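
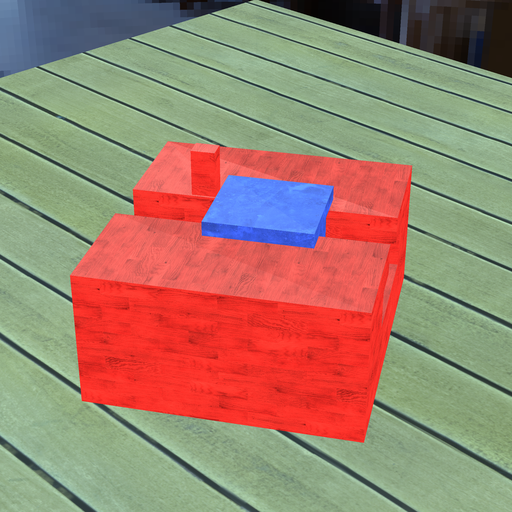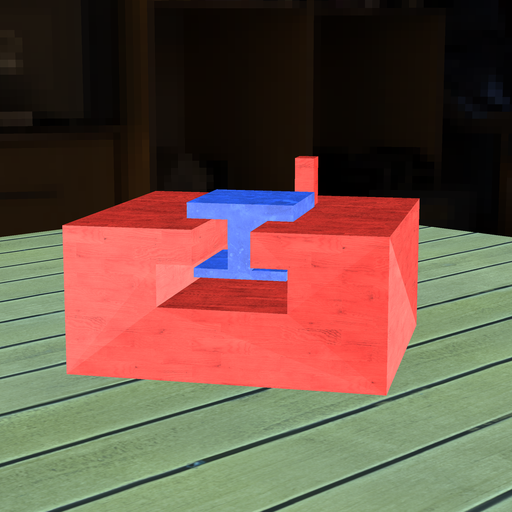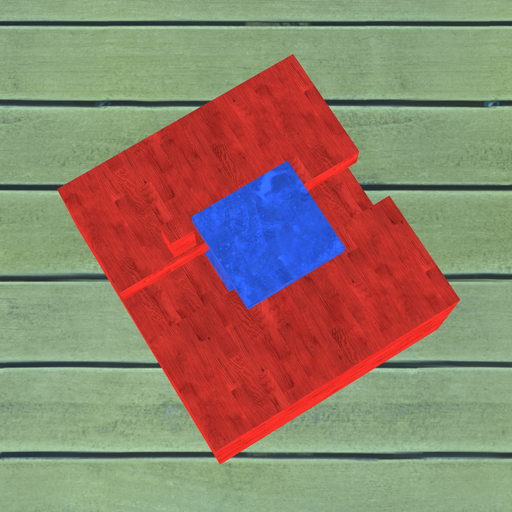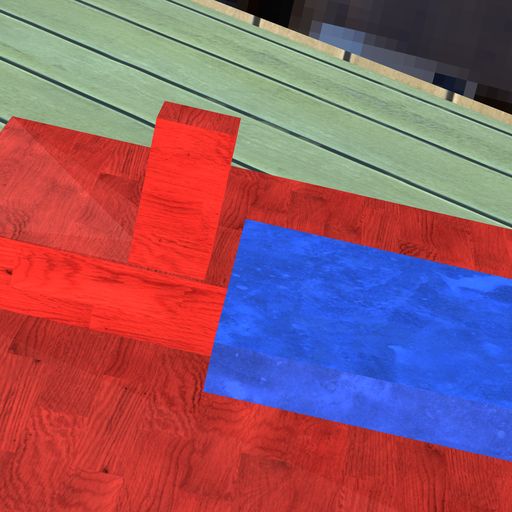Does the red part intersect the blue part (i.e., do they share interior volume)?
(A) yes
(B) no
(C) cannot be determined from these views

(B) no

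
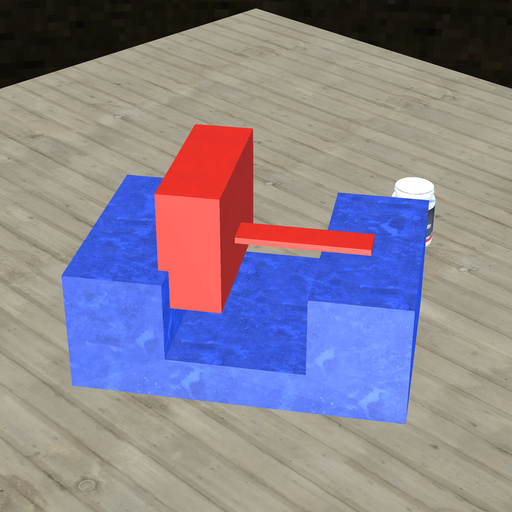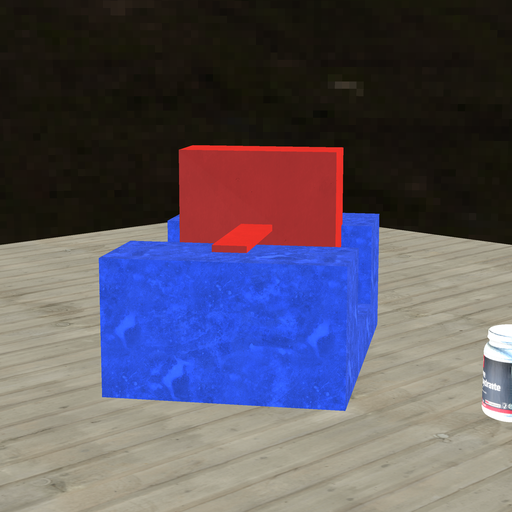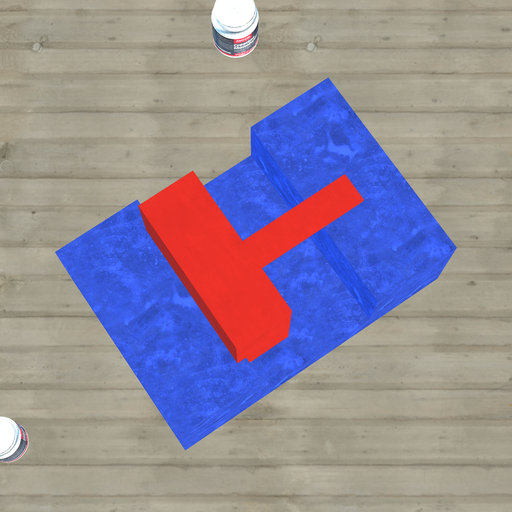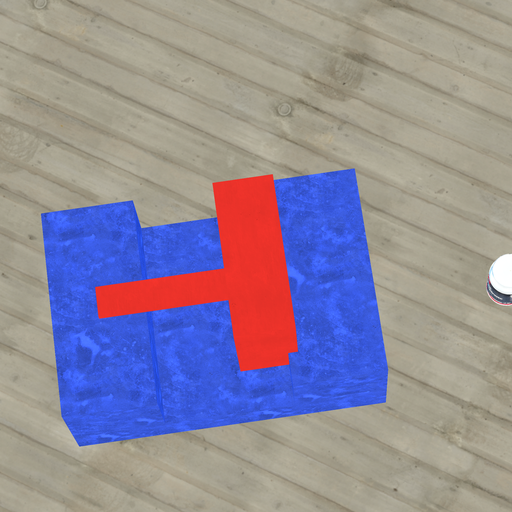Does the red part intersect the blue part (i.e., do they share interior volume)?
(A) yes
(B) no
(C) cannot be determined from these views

(A) yes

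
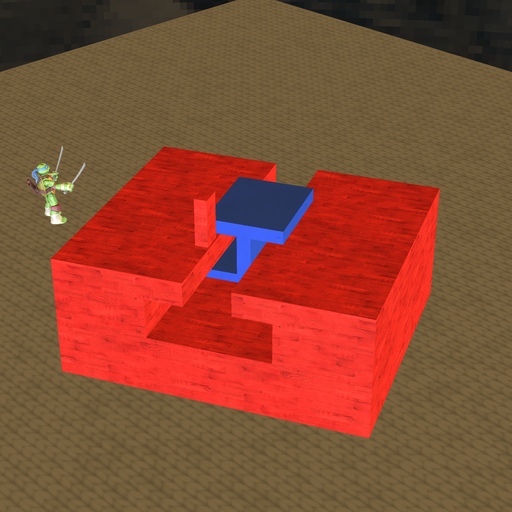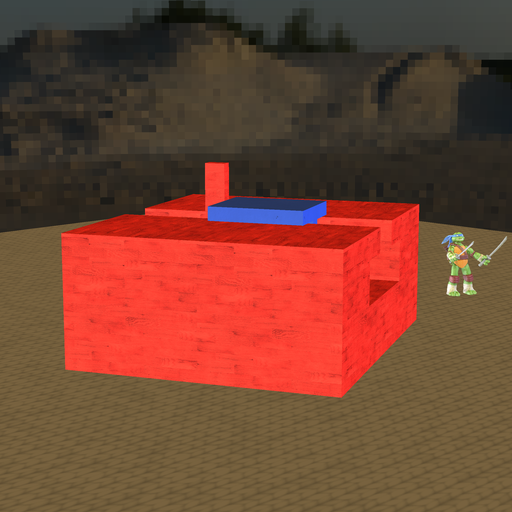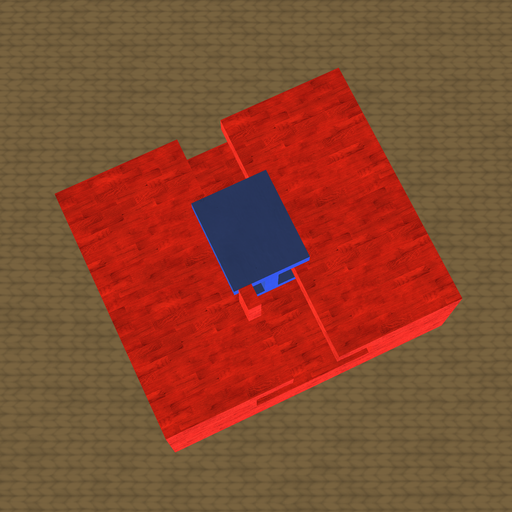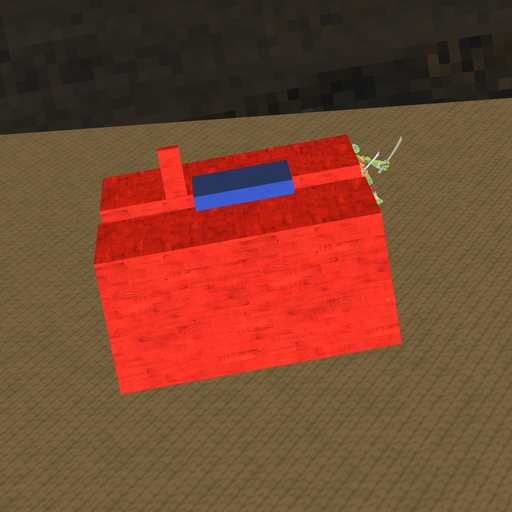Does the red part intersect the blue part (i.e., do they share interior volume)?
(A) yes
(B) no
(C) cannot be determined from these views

(B) no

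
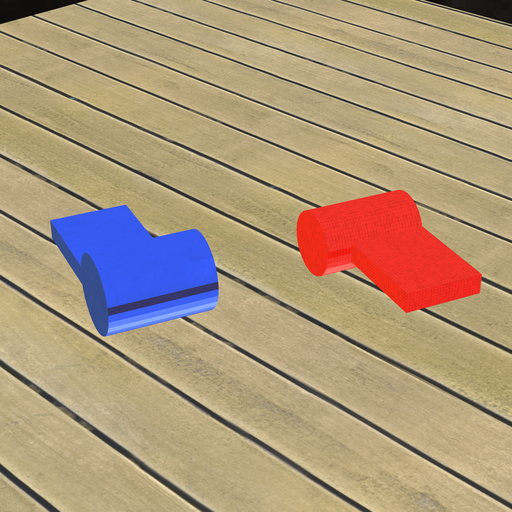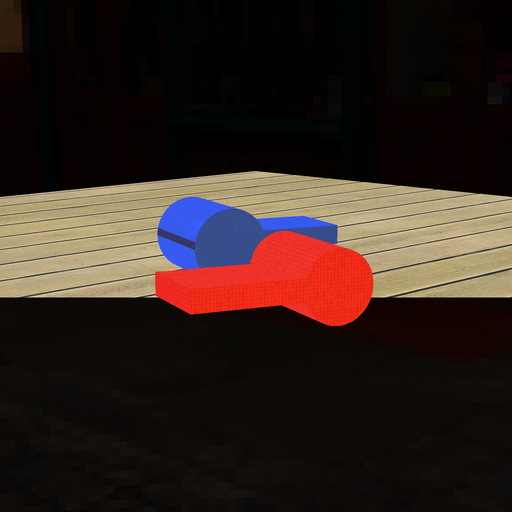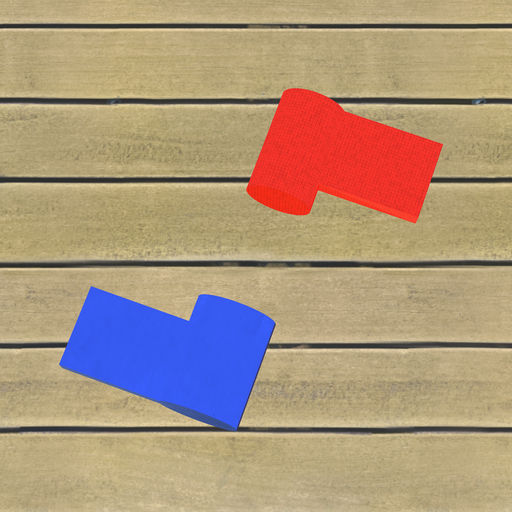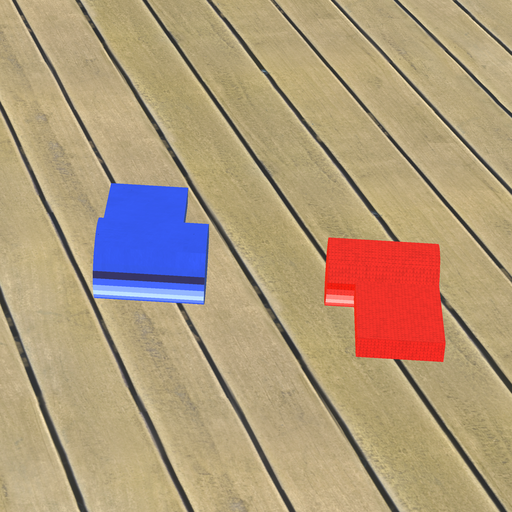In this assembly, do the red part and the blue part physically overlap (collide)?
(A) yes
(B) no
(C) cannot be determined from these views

(B) no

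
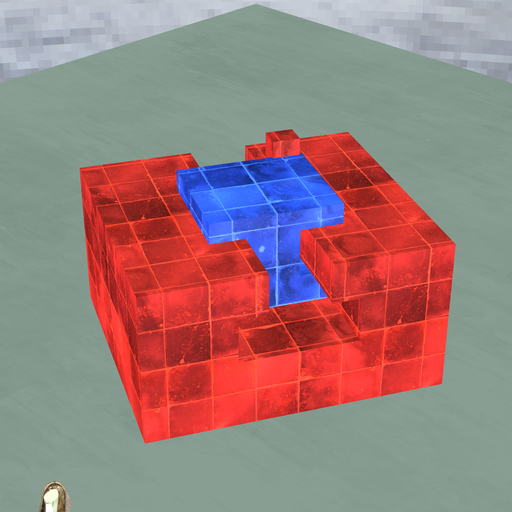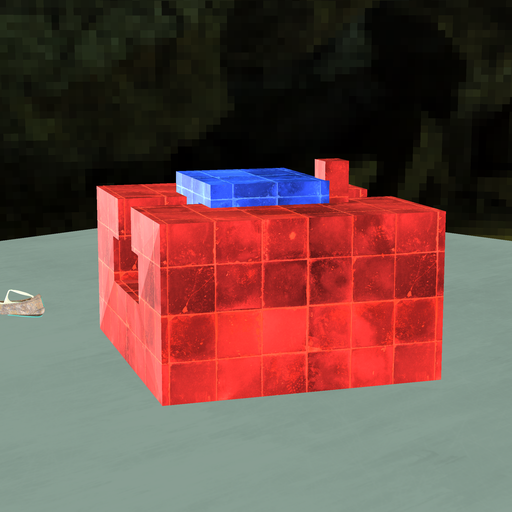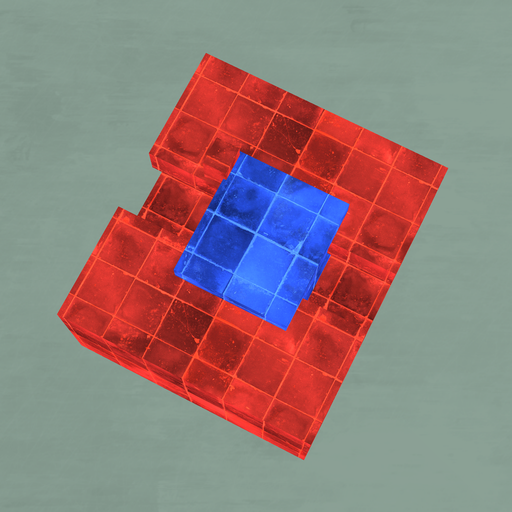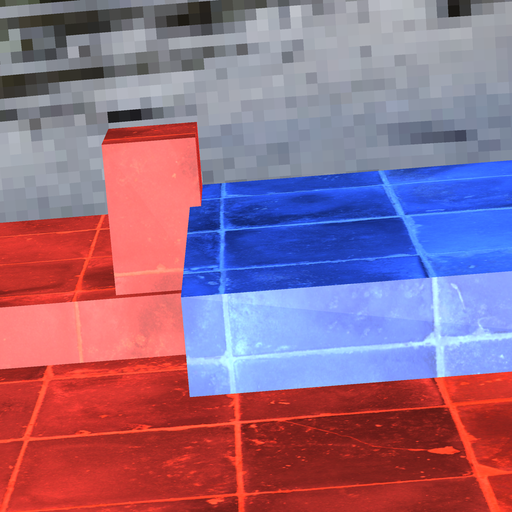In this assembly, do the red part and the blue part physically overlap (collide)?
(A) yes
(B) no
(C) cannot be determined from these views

(A) yes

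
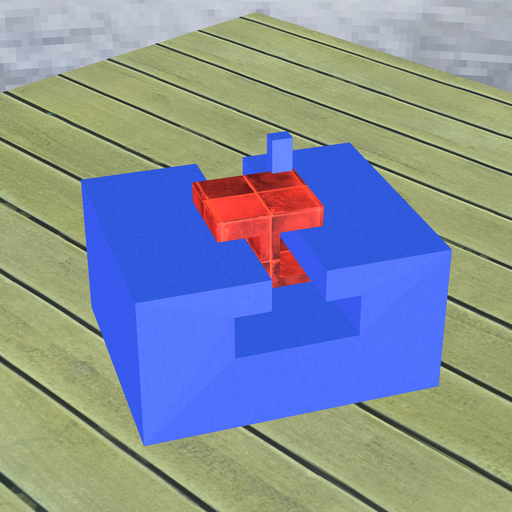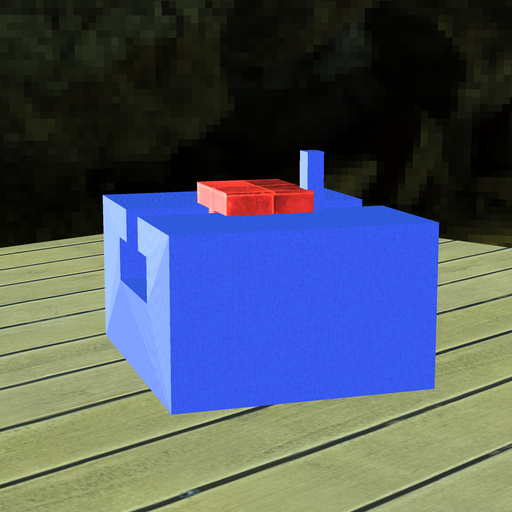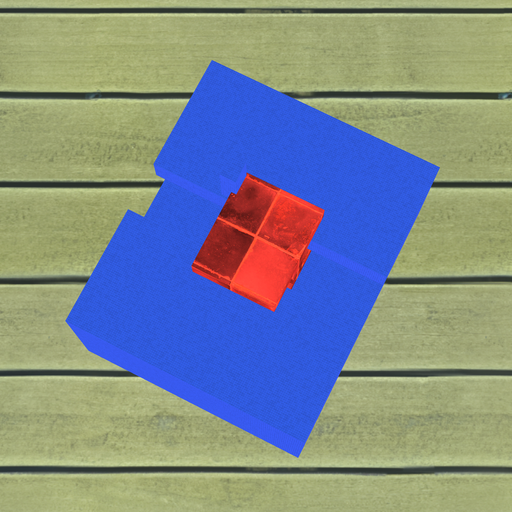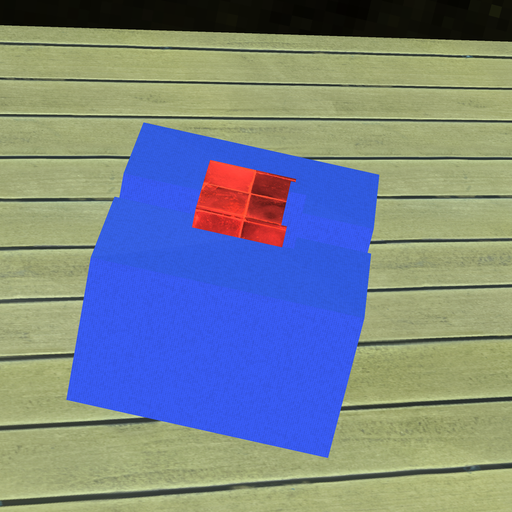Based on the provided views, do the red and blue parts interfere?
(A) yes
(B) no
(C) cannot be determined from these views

(A) yes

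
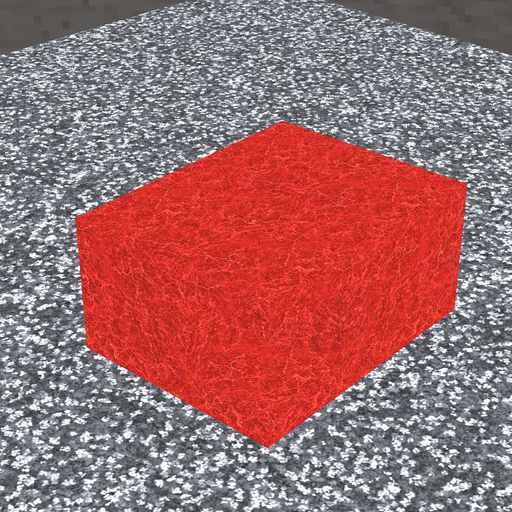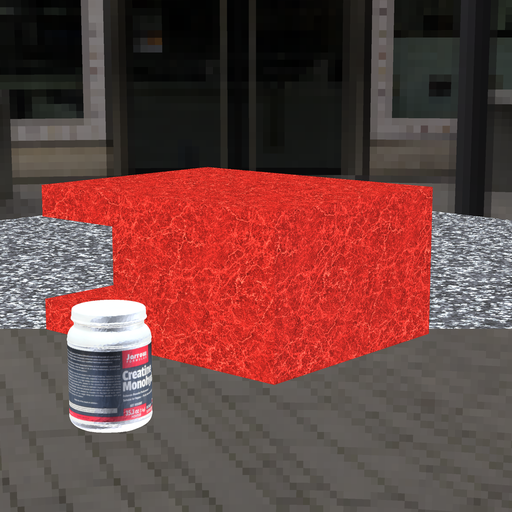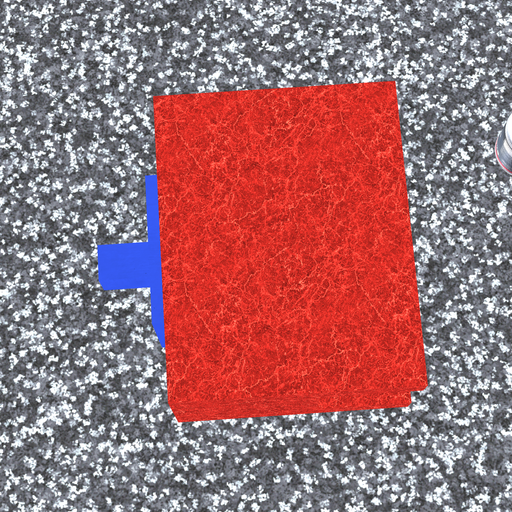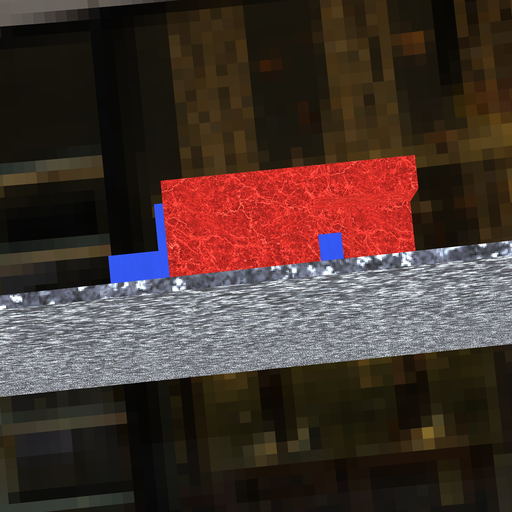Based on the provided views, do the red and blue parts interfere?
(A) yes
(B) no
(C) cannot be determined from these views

(B) no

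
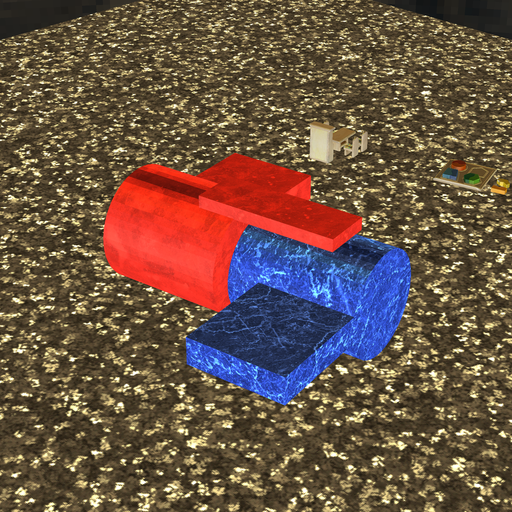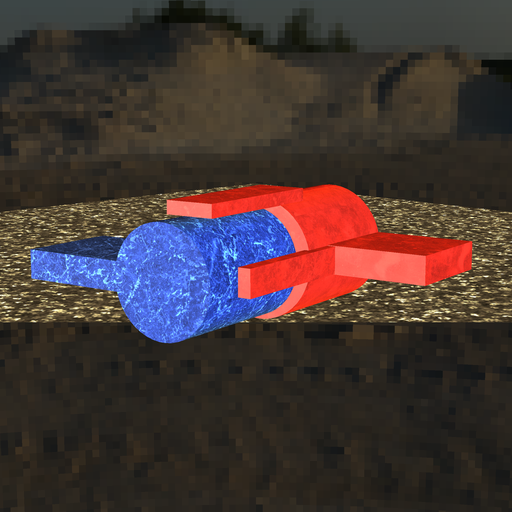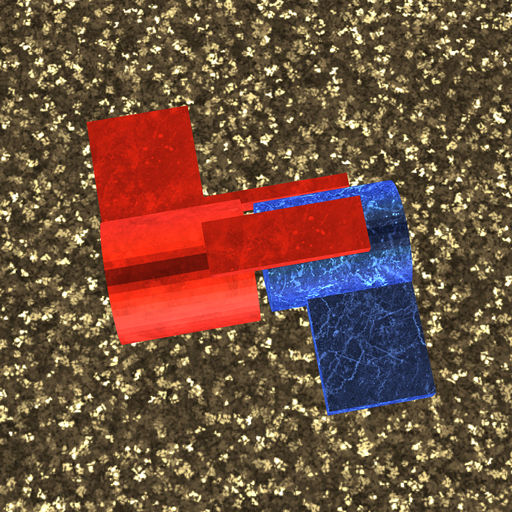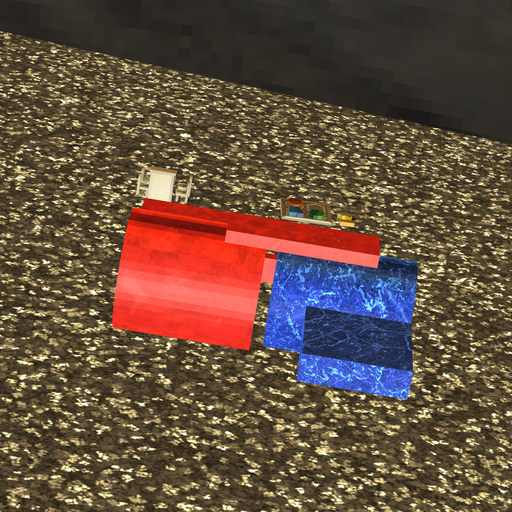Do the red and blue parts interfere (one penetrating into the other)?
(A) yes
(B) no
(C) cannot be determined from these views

(B) no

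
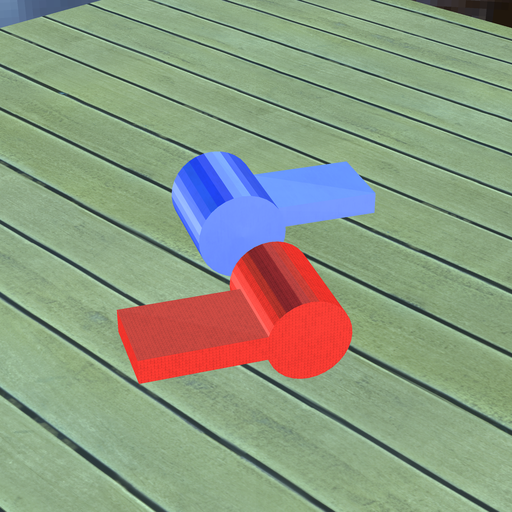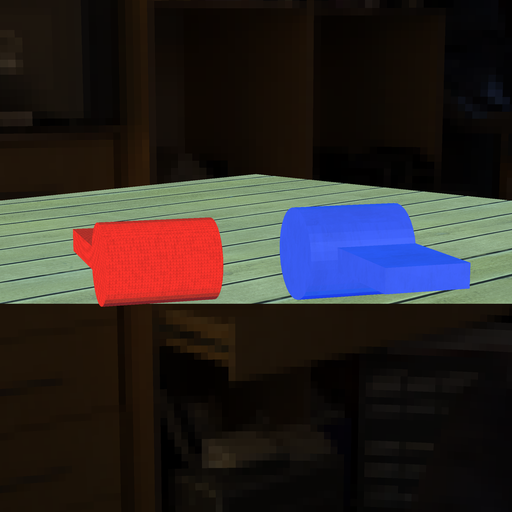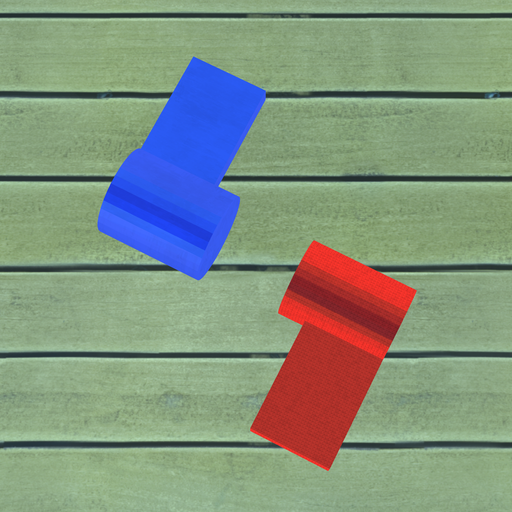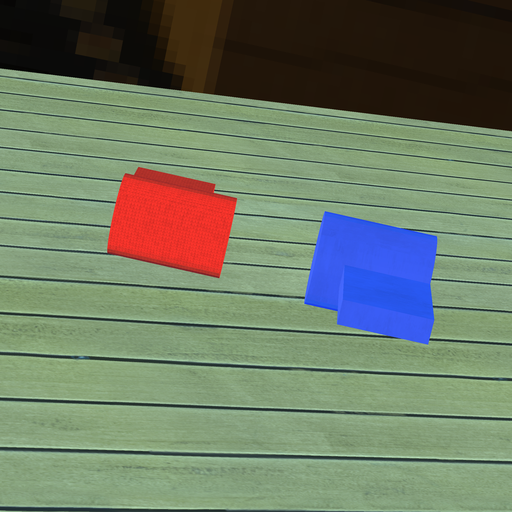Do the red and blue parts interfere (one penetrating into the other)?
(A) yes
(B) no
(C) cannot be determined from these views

(B) no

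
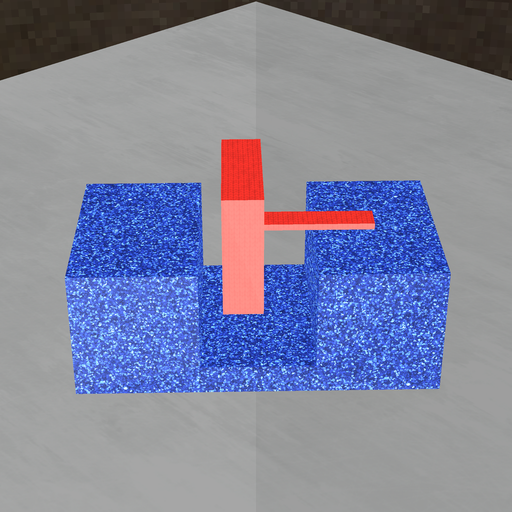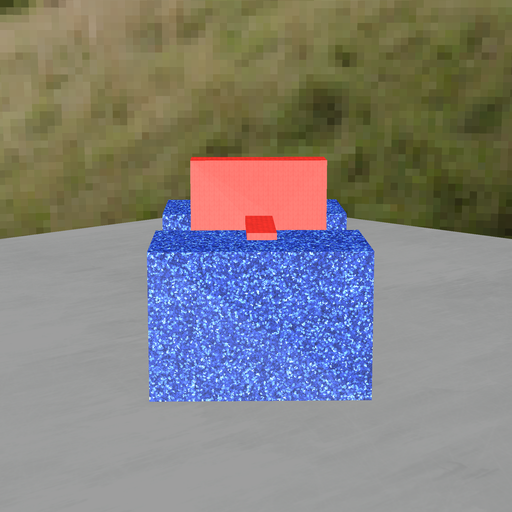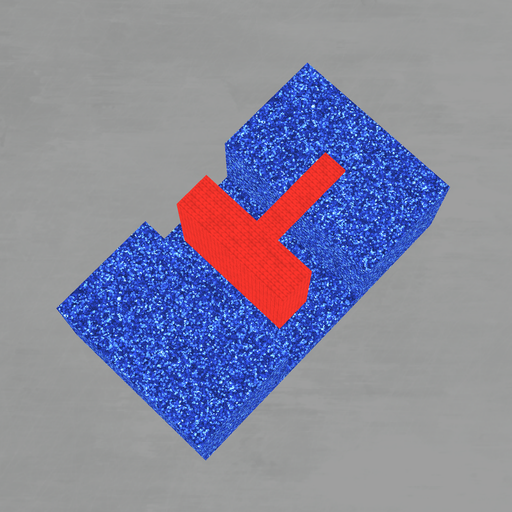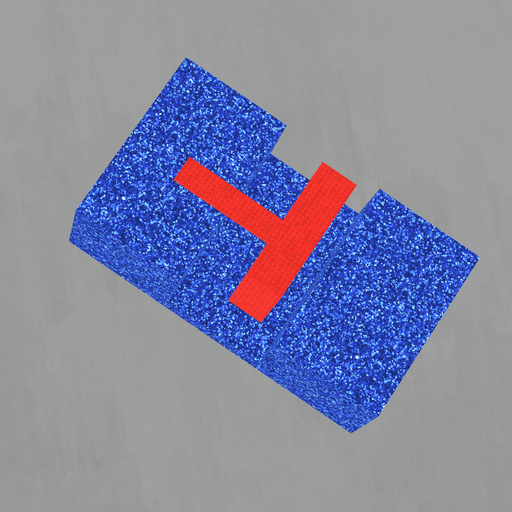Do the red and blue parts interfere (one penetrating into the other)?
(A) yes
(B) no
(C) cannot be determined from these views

(B) no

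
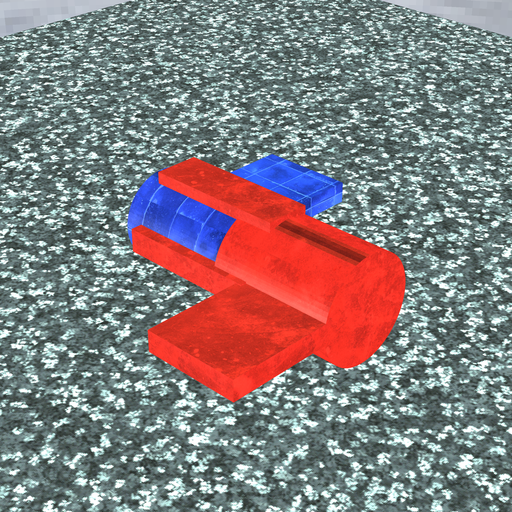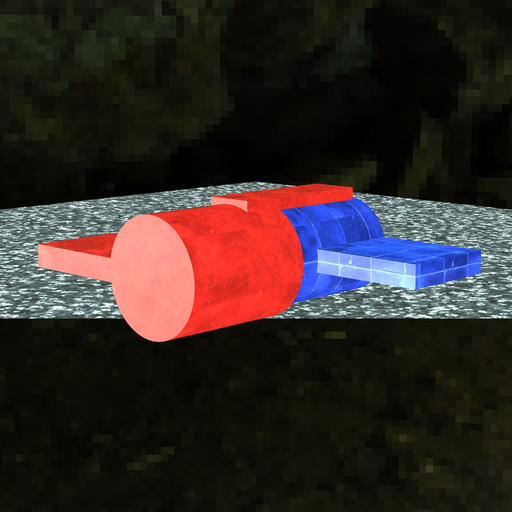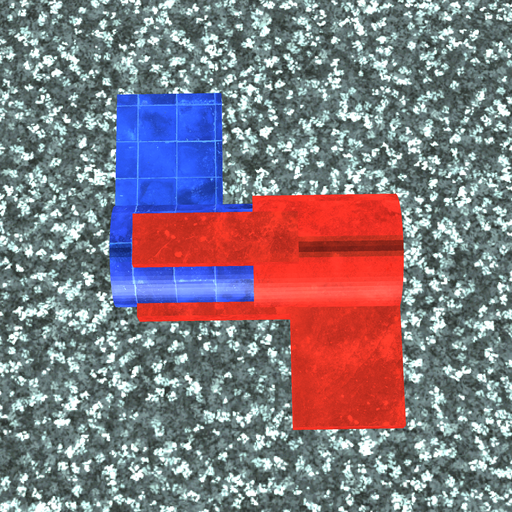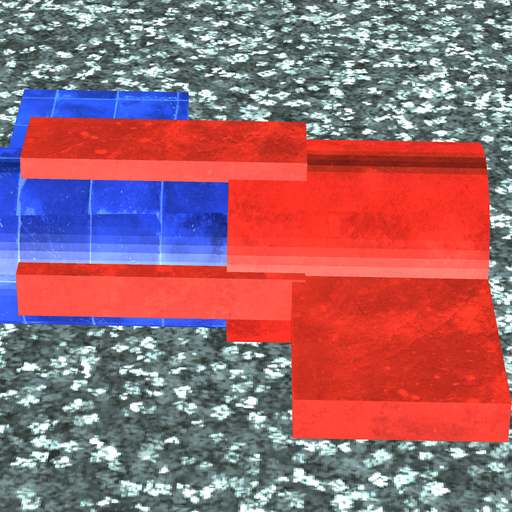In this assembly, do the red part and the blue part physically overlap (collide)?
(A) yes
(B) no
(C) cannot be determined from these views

(A) yes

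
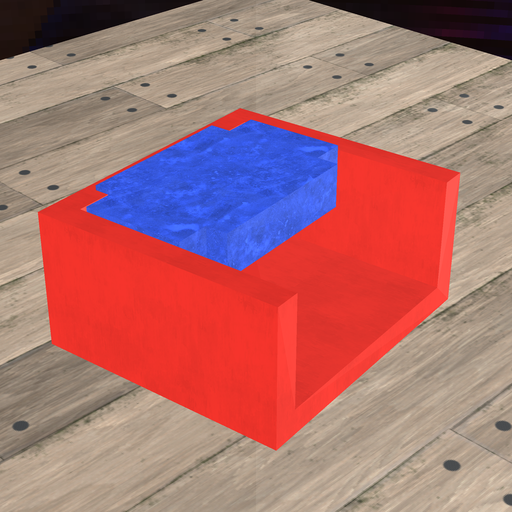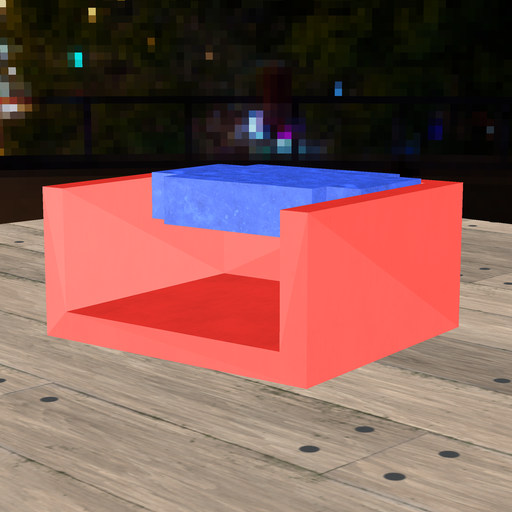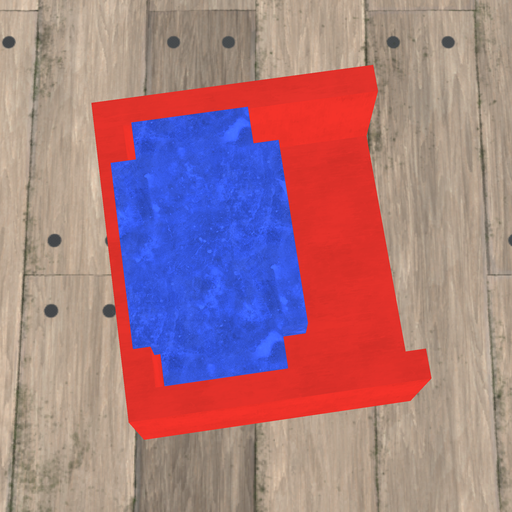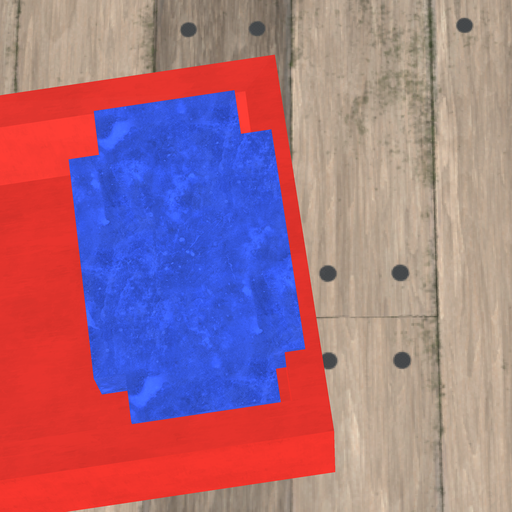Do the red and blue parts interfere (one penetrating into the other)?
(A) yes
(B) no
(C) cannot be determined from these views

(A) yes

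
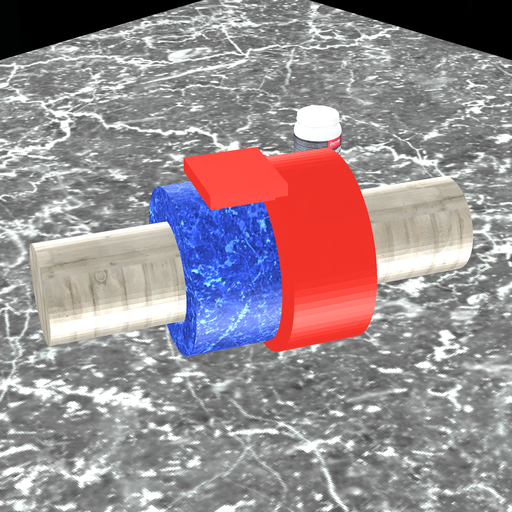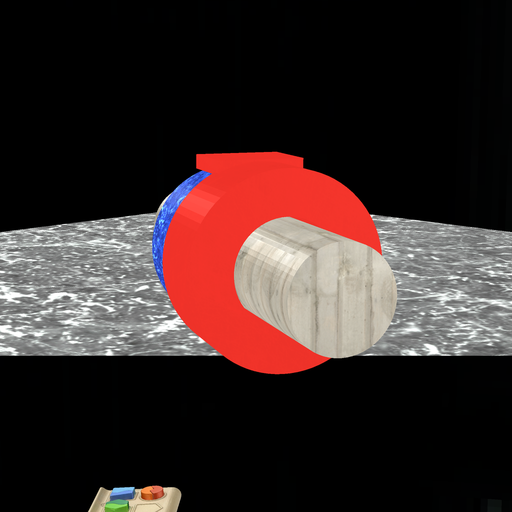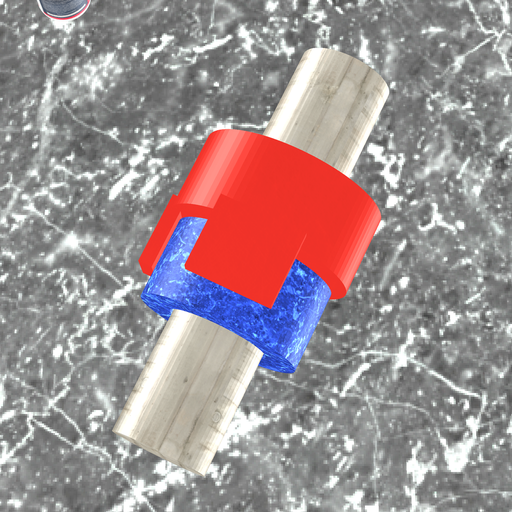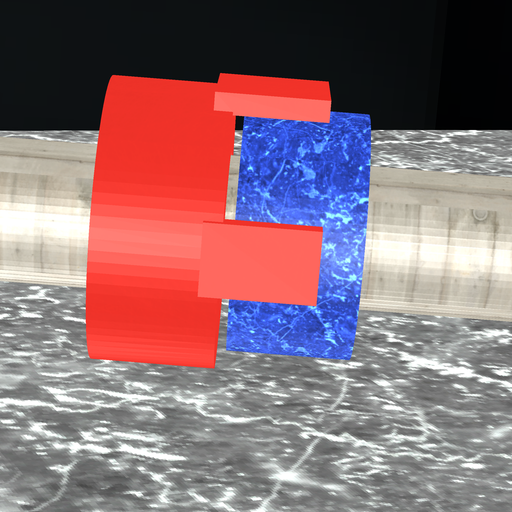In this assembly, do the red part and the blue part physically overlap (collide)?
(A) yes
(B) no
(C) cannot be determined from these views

(B) no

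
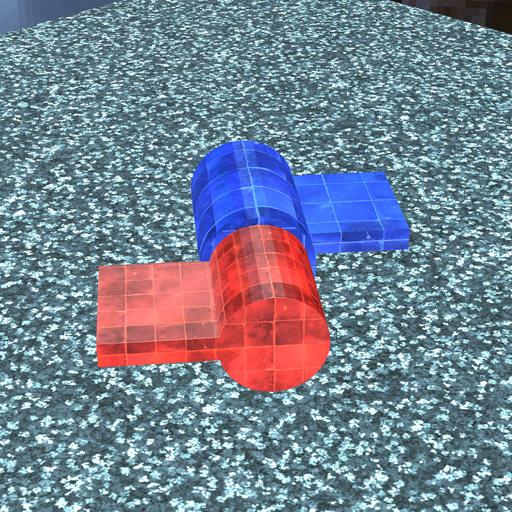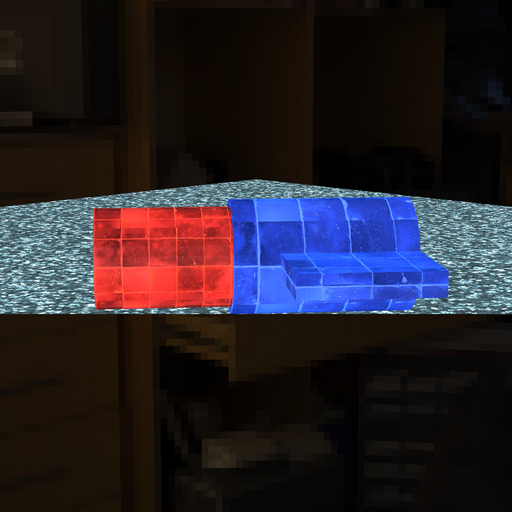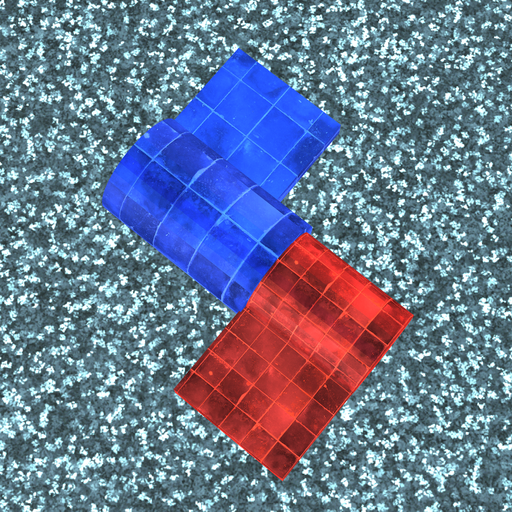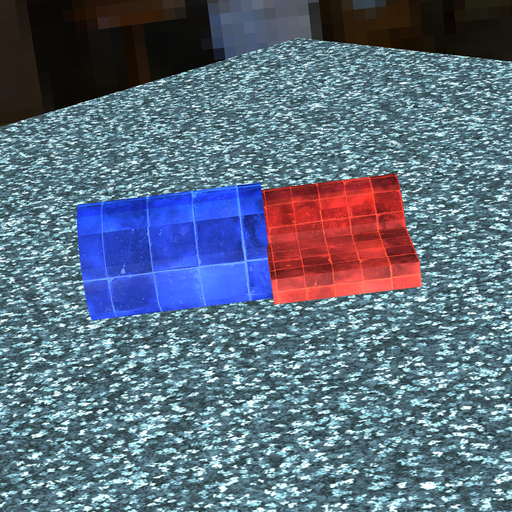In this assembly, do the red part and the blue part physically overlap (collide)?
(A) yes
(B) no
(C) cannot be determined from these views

(A) yes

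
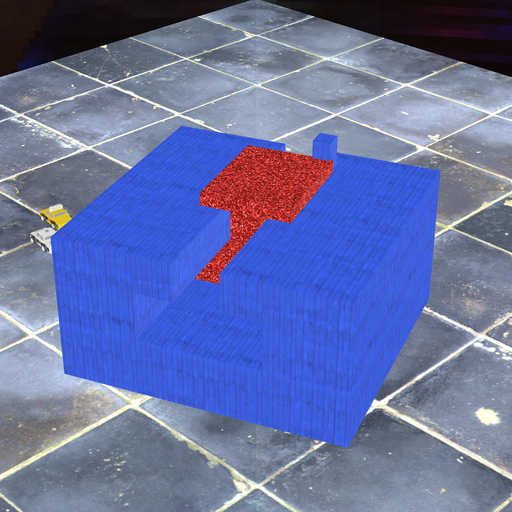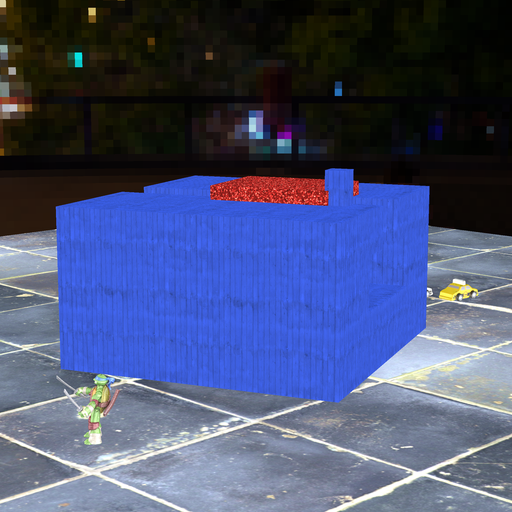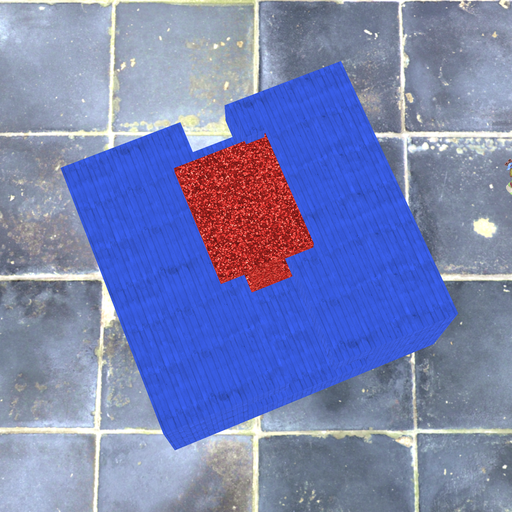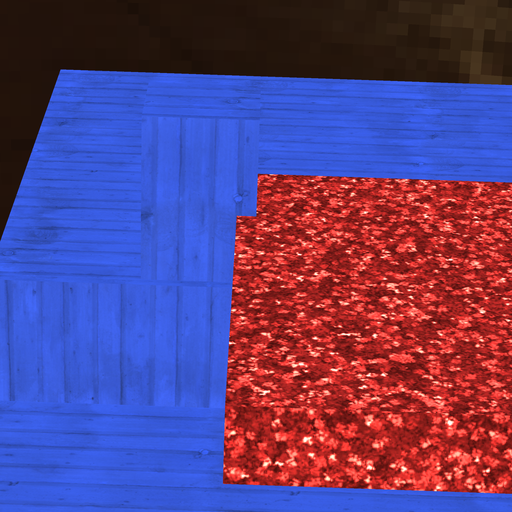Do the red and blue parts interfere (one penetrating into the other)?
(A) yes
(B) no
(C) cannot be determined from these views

(A) yes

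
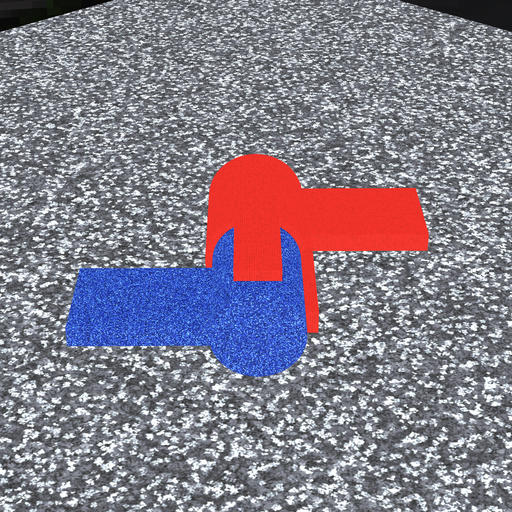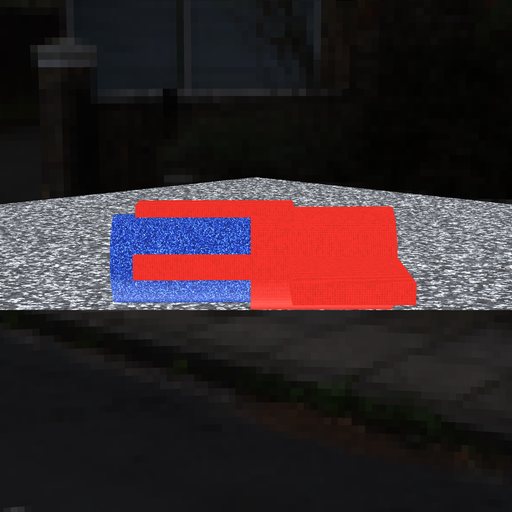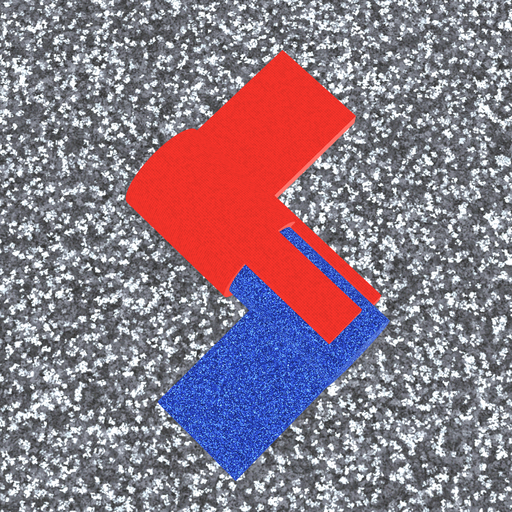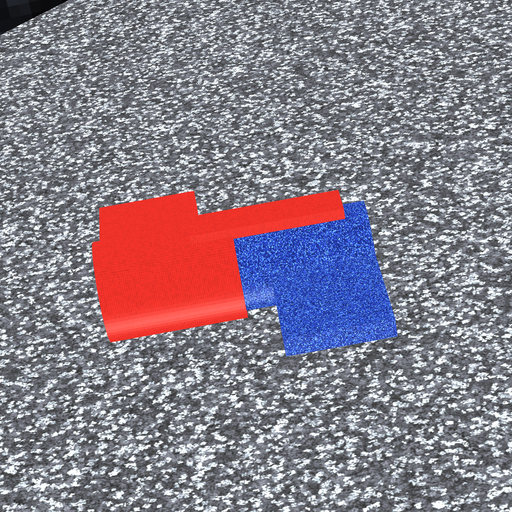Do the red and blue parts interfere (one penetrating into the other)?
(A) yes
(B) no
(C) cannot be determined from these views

(A) yes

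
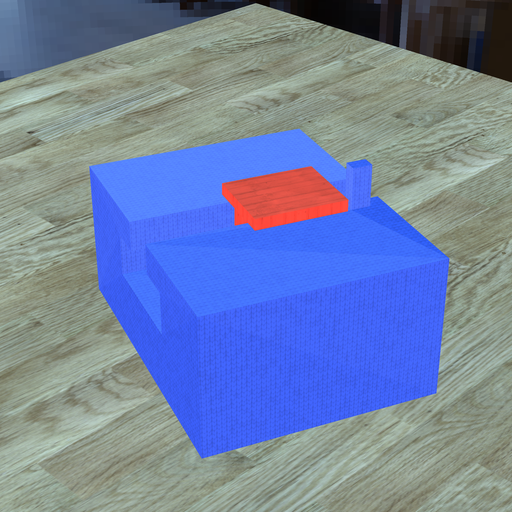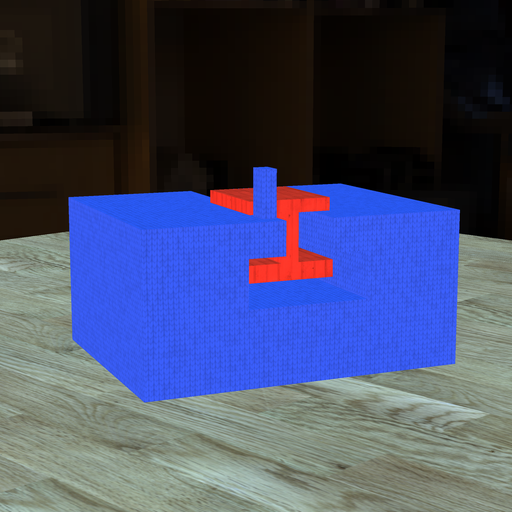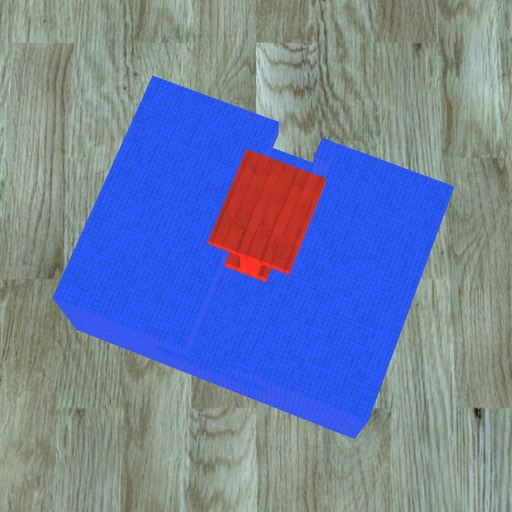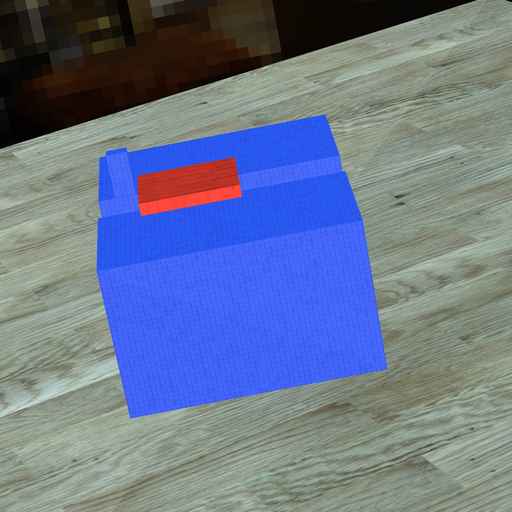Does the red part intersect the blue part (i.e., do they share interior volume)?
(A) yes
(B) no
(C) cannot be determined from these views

(B) no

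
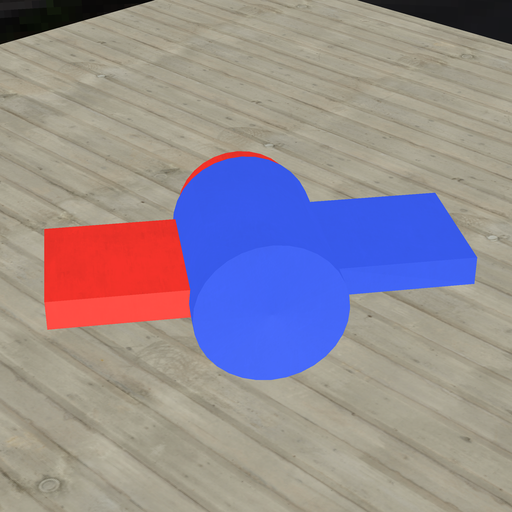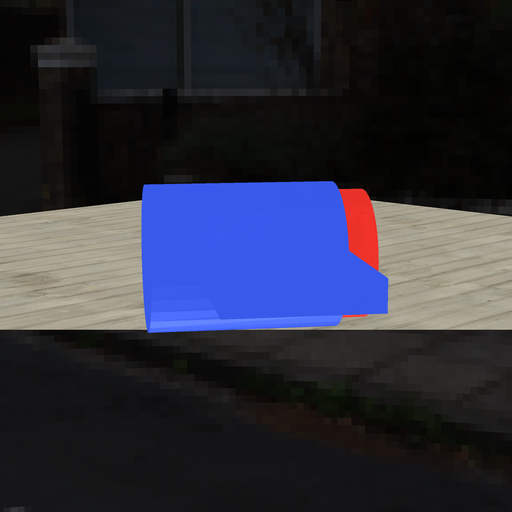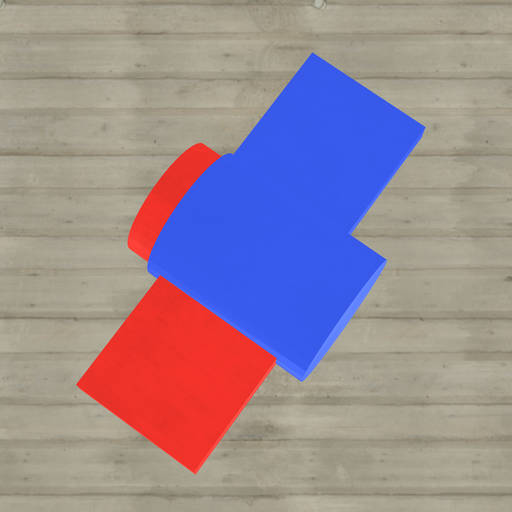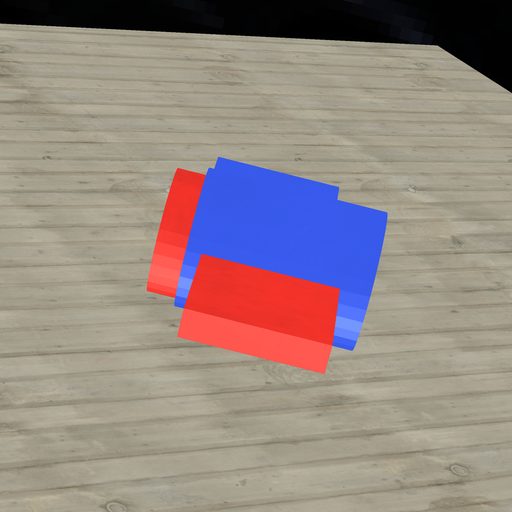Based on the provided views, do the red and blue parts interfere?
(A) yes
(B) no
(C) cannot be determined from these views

(A) yes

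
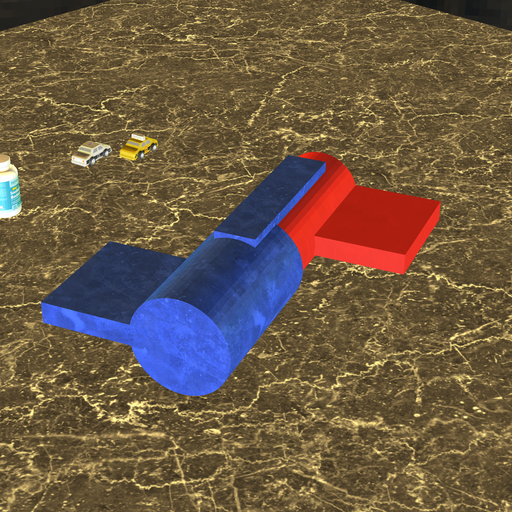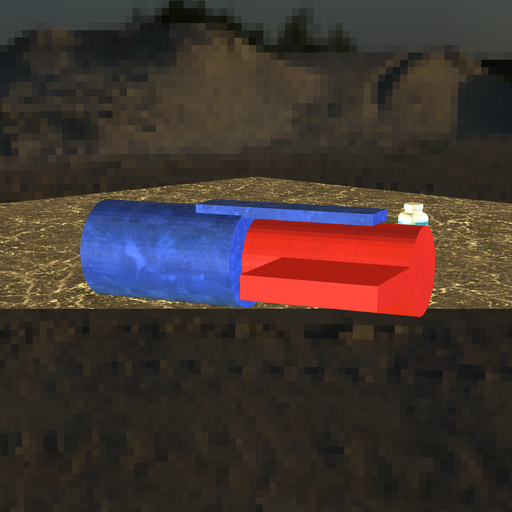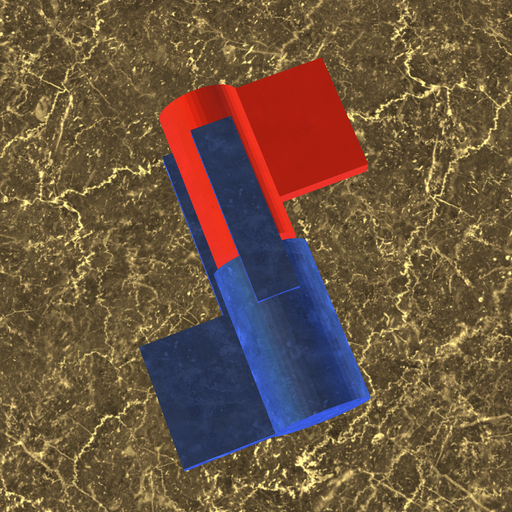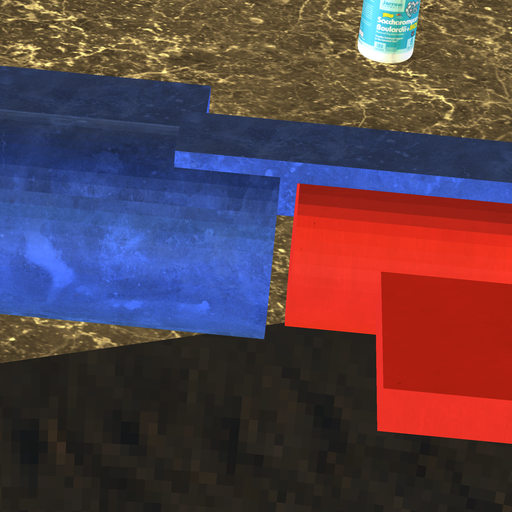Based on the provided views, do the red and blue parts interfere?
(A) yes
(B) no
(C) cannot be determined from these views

(B) no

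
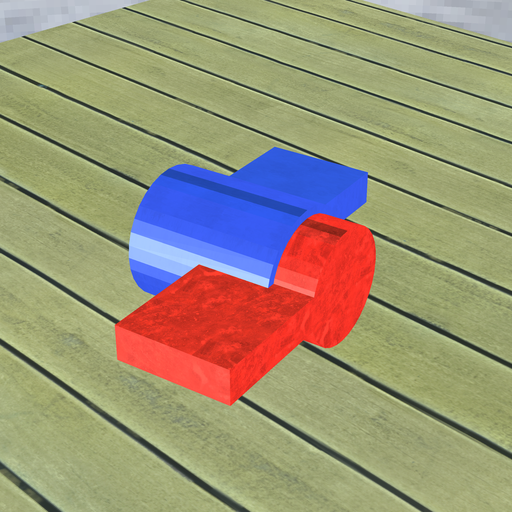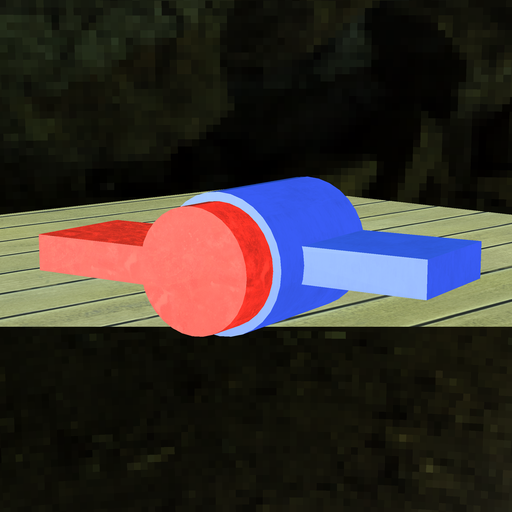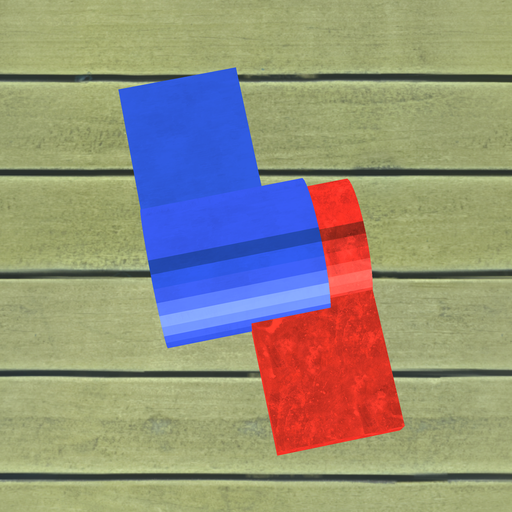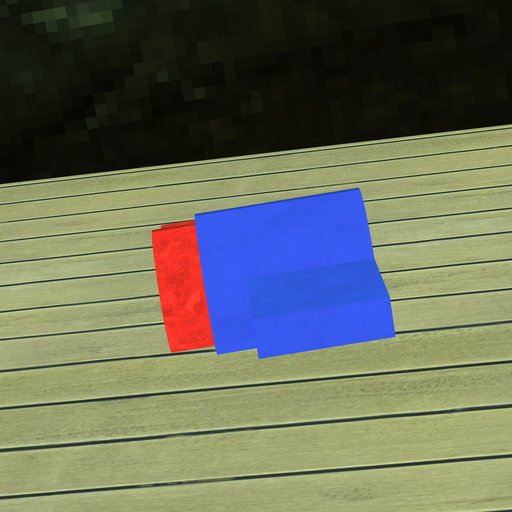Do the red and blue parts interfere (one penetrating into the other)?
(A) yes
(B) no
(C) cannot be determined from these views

(A) yes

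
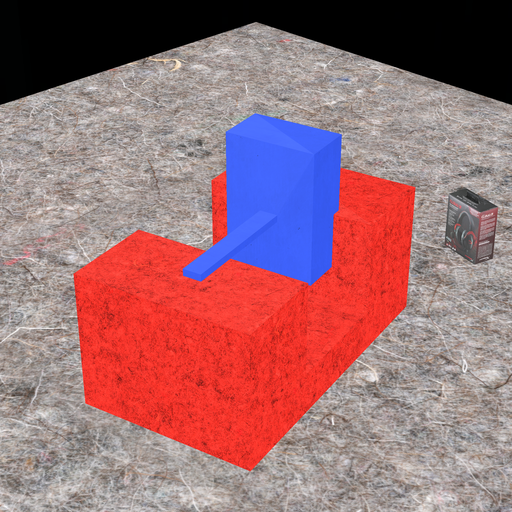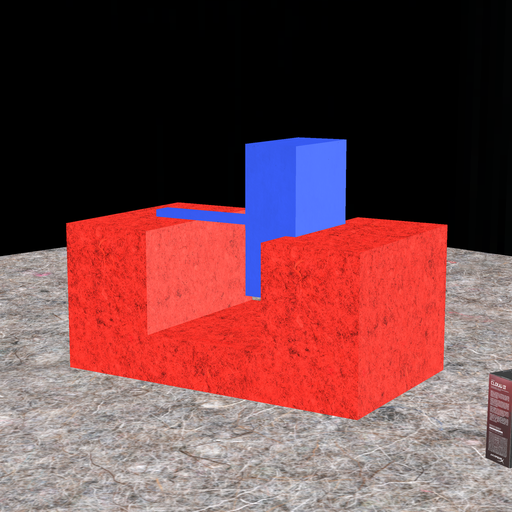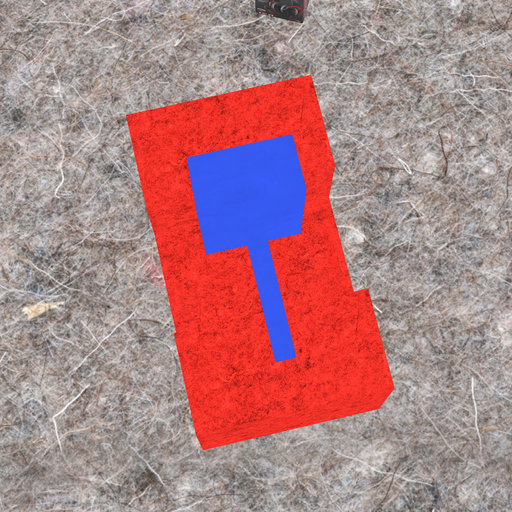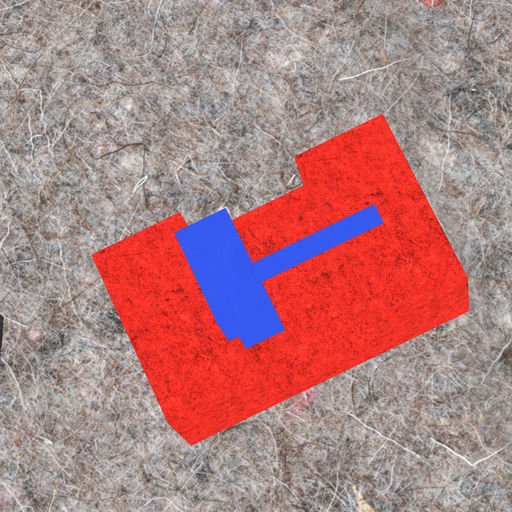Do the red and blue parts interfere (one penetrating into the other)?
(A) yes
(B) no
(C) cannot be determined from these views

(A) yes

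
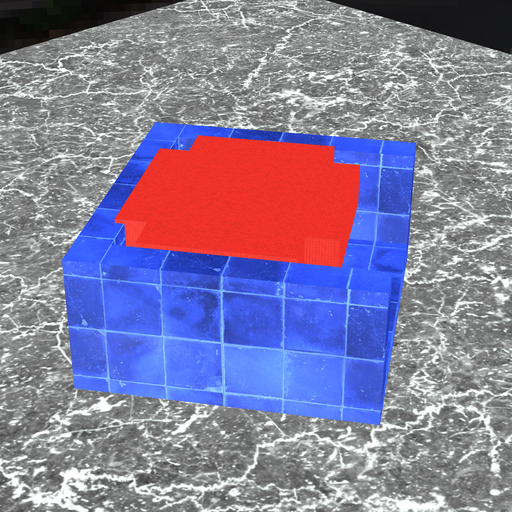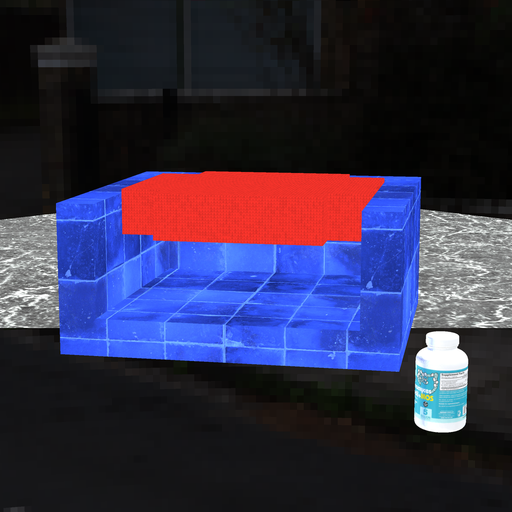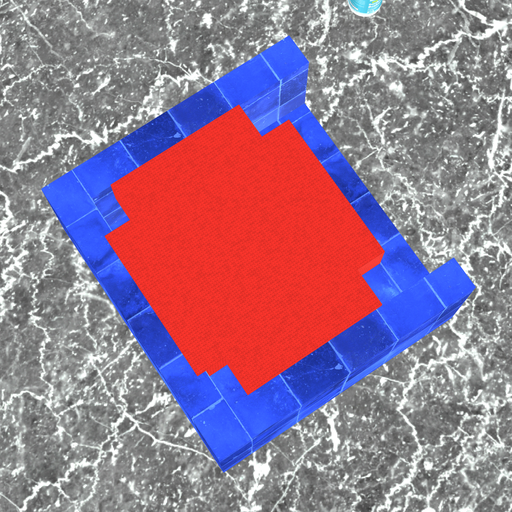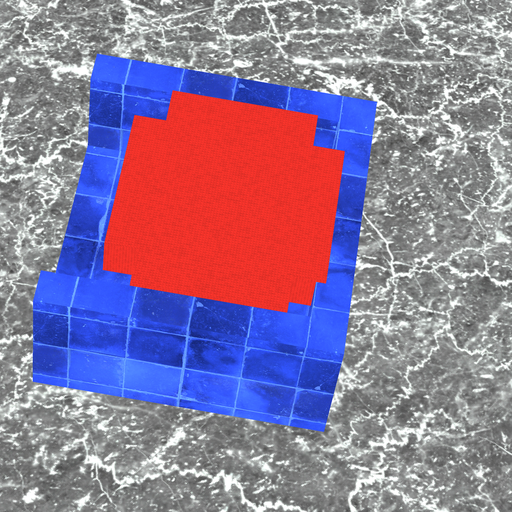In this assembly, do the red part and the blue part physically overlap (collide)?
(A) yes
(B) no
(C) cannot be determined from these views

(A) yes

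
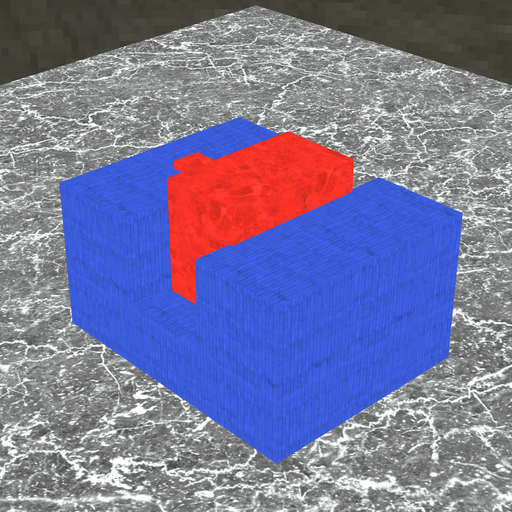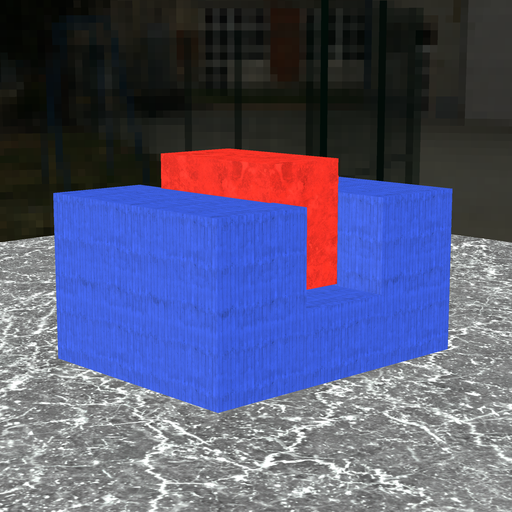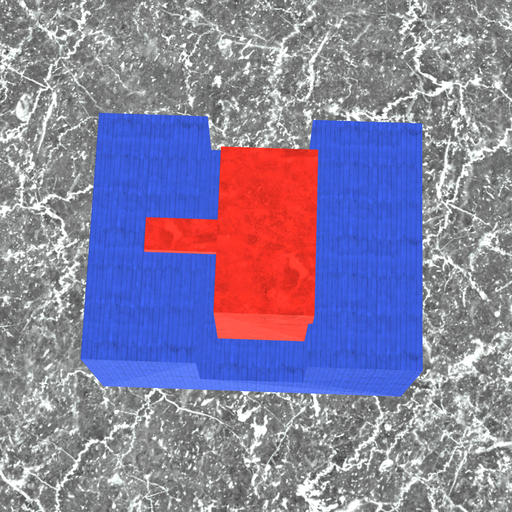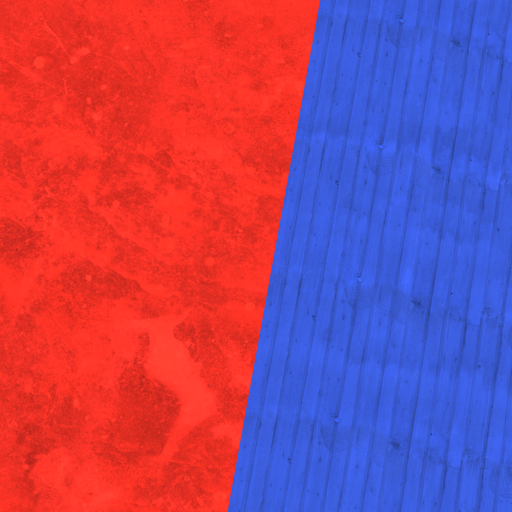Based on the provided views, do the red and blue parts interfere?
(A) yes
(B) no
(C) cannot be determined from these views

(A) yes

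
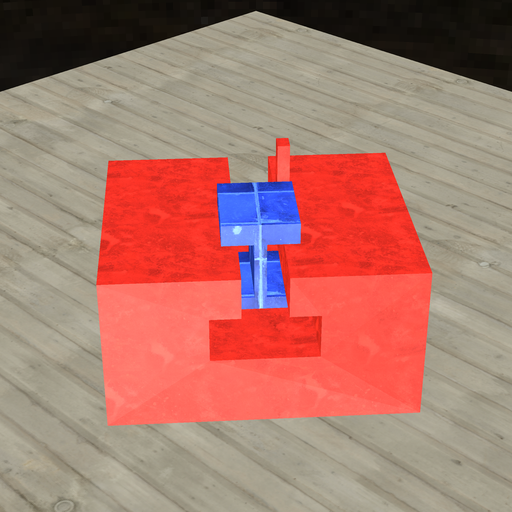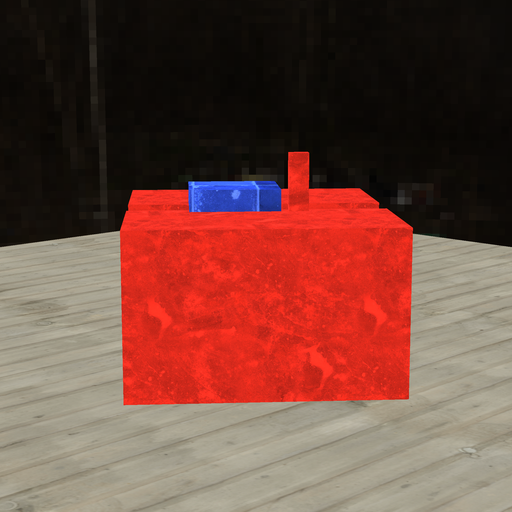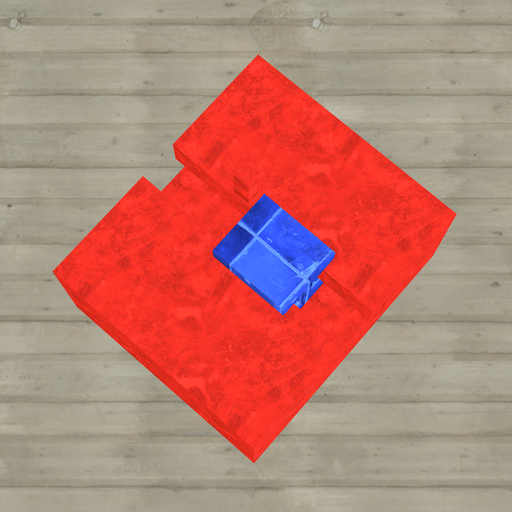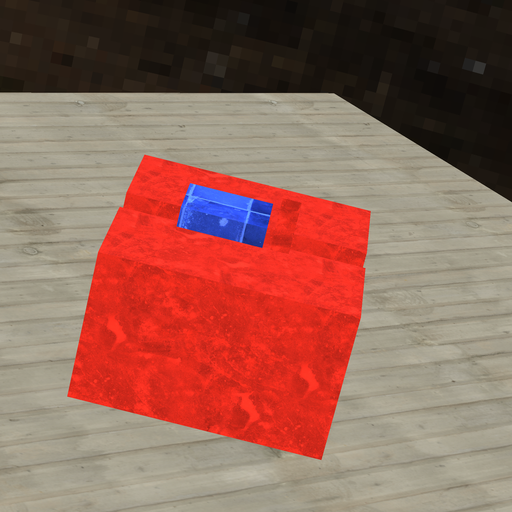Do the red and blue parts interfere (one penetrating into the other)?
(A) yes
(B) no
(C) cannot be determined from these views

(B) no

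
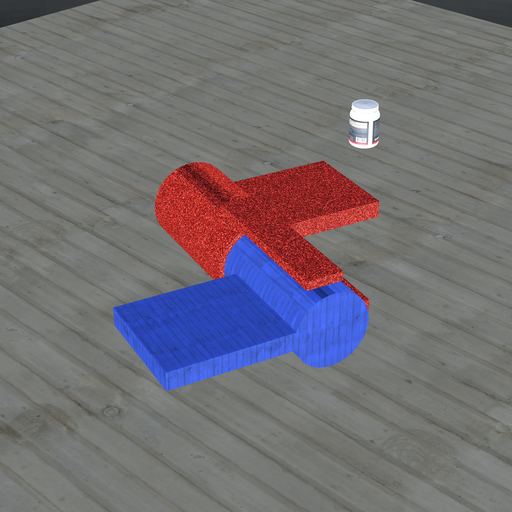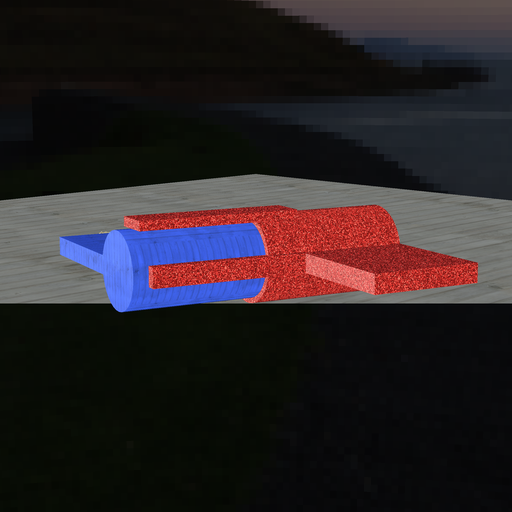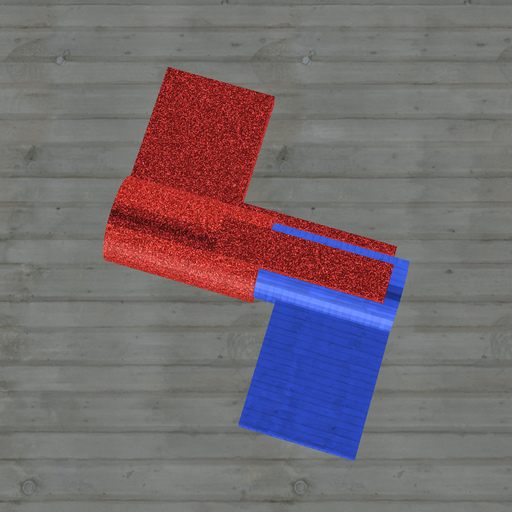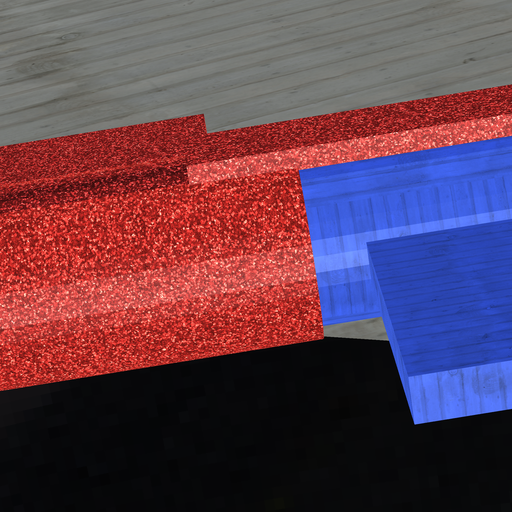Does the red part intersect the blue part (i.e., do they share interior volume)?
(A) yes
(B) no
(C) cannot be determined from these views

(A) yes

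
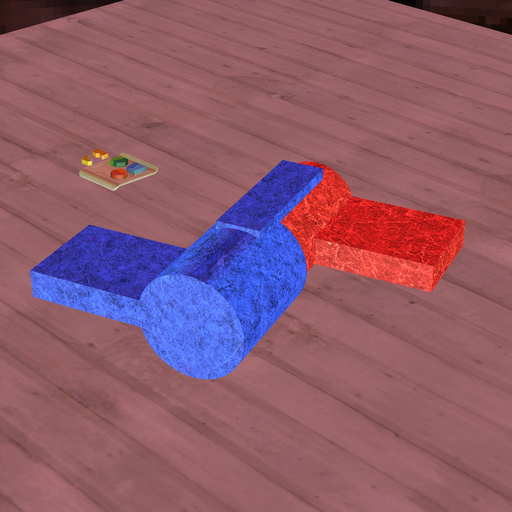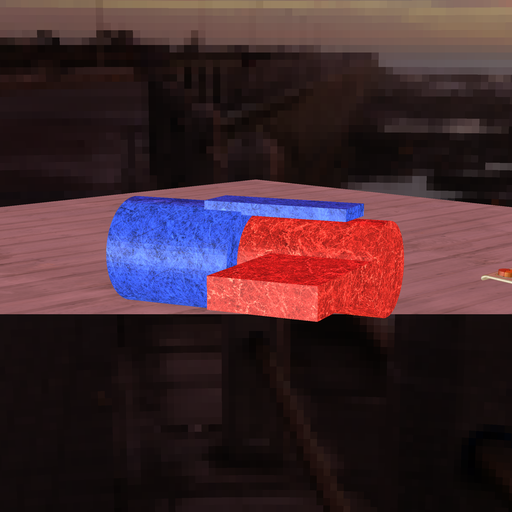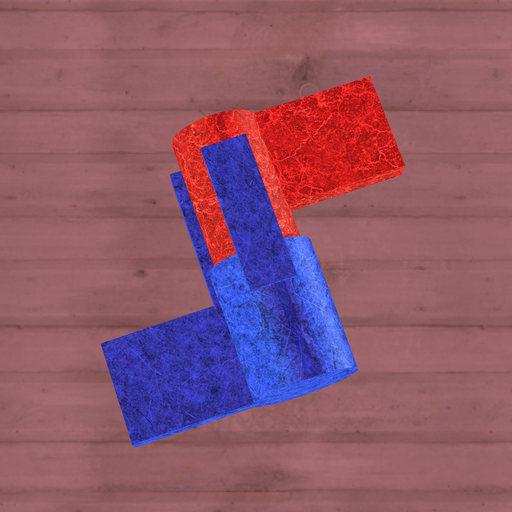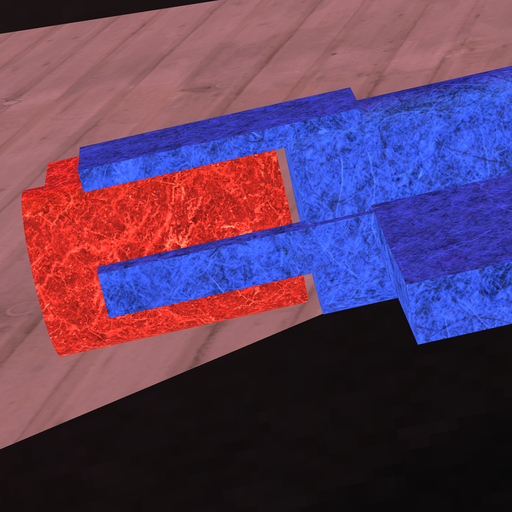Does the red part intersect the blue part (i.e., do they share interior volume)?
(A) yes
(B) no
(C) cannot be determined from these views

(B) no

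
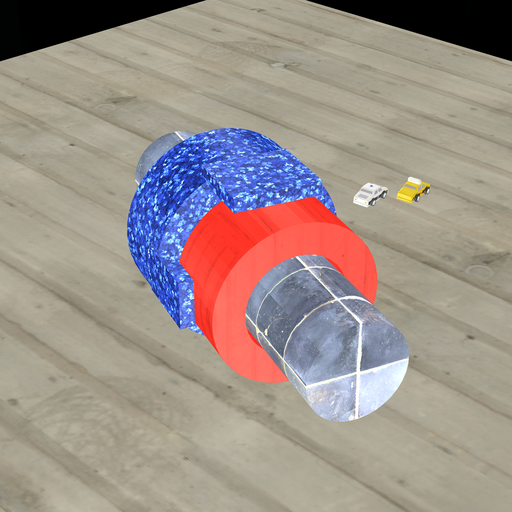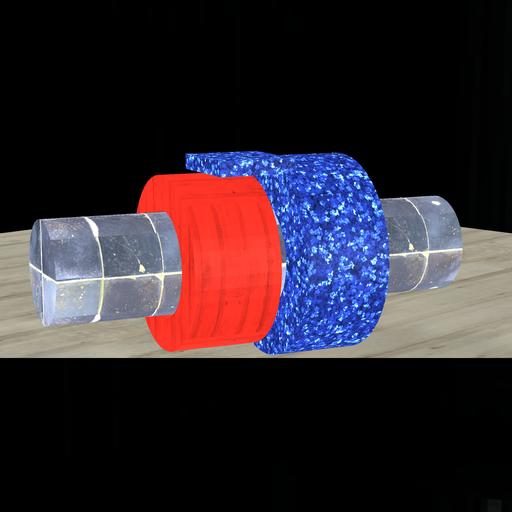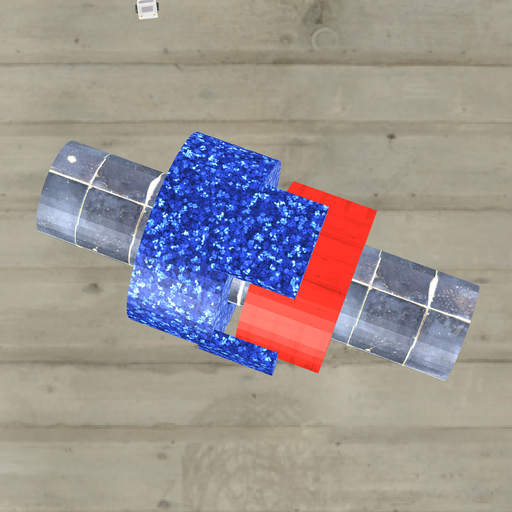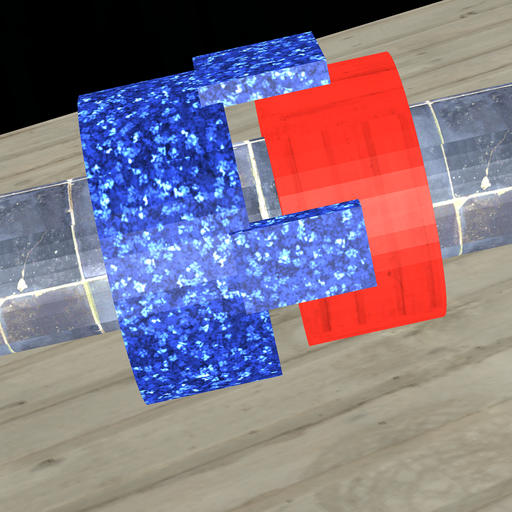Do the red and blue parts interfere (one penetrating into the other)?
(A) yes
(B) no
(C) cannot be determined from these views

(B) no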